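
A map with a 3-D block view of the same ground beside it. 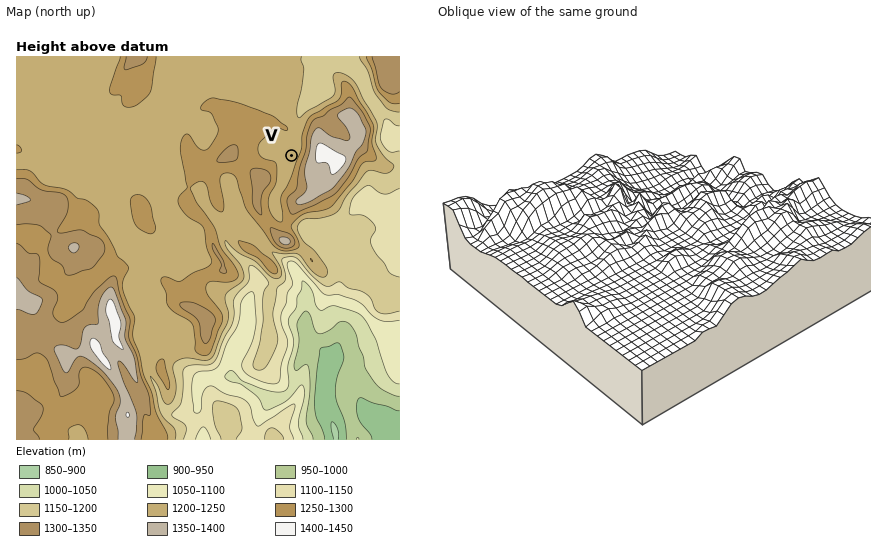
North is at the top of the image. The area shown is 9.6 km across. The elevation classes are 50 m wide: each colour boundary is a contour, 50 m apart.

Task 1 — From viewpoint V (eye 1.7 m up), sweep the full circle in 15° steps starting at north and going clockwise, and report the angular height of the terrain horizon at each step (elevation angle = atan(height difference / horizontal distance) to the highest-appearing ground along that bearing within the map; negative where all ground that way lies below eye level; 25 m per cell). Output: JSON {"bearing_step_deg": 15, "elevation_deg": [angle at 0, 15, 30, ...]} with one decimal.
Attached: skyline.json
{"bearing_step_deg": 15, "elevation_deg": [0.9, -0.2, 3.6, 9.1, 12.7, 14.9, 16.0, 16.5, 15.9, 13.9, 10.6, 6.7, 5.0, 2.1, 2.6, 6.1, 5.9, 3.3, 3.0, 2.6, 2.0, 2.0, 1.6, 1.5]}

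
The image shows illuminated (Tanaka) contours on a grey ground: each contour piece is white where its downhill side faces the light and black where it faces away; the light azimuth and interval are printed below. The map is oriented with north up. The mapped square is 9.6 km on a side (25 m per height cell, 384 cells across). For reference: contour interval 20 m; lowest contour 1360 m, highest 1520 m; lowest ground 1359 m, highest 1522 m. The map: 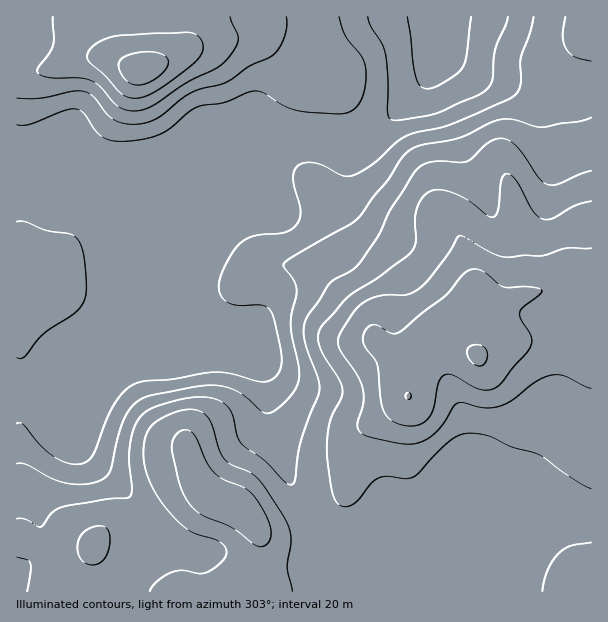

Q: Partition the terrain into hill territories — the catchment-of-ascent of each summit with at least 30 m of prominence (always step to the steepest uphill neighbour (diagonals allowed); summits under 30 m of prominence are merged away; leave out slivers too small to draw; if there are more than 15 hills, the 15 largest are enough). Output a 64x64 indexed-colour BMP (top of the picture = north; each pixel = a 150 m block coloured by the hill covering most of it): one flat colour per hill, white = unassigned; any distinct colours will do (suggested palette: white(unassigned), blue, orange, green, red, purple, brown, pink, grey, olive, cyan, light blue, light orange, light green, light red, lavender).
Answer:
<image width="64" height="64" href="data:image/bmp;base64,Qk12CAAAAAAAAHYAAAAoAAAAQAAAAEAAAAABAAQAAAAAAAAIAAATCwAAEwsAABAAAAAAAAAA////ALR3HwAOf/8ALKAsACgn1gC9Z5QAS1aMAMJ34wB/f38AIr28AM++FwDox64AeLv/AIrfmACWmP8A1bDFACIiIiIiIiIiIiIiIiIiIiIhERERERERERERERERERERIiIiIiIiIiIiIiIiIiIiIiEREREREREREREREREREREiIiIiIiIiIiIiIiIiIiIiIRERERERERERERERERERERIiIiIiIiIiIiIiIiIiIiIhERERERERERERERERERERESIiIiIiIiIiIiIiIiIiIiEREREREREREREREREREREREiIiIiIiIiIiIiIiIiIiIRERERERERERERERERERERESIiIiIiIiIiIiIiIiIiIhERERERERERERERERERERERIiIiIiIiIiIiIiIiIiIiEREREREREREREREREREREREiIiIiIiIiIiIiIiIiIiEREREREREREREREREREREREiIiIiIiIiIiIiIiIiIiIRERERERERERERERERERERESIiIiIiIiIiIiIiIiIiIRERERERERERERERERERERERIiIiIiIiIiIiIiIiIiIhERERERERERERERERERERERESIiIiIiIiIiIiIiIiIhERERERERERERERERERERERERIiIiIiIiIiIiIiIiIiERERERERERERERERERERERERESIiIiIiIiIiIiIiIiIREREREREREREREREREREREREREiIiIiIiIiIiIiIiIRERERERERERERERERERERERERESIiIiIiIiIiIiIiIhEREREREREREREREREREREREREREiIiIiIiIiIiIiIhERERERERERERERERERERERERERESIiIiIiIiIiIiIiERERERERERERERERERERERERERERIiIiIiIiIiIiIiIRERERERERERERERERERERERERERESIiIiIiIiIiIiIhERERERERERERERERERERERERERERIiIiIiIiIiIiIiERERERERERERERERERERERERERERESIiIiIiIiIiIiIRERERERERERERERERERERERERERERIiIiIiIiIiIiIhERERERERERERERERERERERERERERESIiIiIiIiIiIhERERERERERERERERERERERERERERERIiIiIiIiIiIiERERERERERERERERERERERERERERERESIiIiIiIiIiIREREREREREREREREREREREREREREREREiIiIiIiIiIRERERERERERERERERERERERERERERERERIiIiIiIiIRERERERERERERERERERERERERERERERERESIiIiIiIREREREREREREREREREREREREREREREREREREiIiIiERERERERERERERERERERERERERERERERERERERIiIiERERERERERERERERERERERERERERERERERERERESIiIREREREREREREREREREREREREREREREREREREREREiIREREREREREREREREREREREREREREREREREREREREREhERERERERERERERERERERERERERERERERERERERERERERERERERERERERERERERERERERERERERERERERERERERERERERERERERERERERERERERERERERERERERERERERERERERERERERERERERERERERERERERERERERERERERERERERERERERERERERERERERERERERERERERERERERERERERERERERERERERERERERERERERERERERERERERERERERERERERERERERERERERERERERERERERERERERERERERERERERERERERERERERERERERERERERERERERERERERERERERERERERERERERERERERERERERERERERERERERERERERERERERERERERERERERERERERERERERERERERERERERERERERERERERERERERERERERERERERERERERERERERERERERERERERERERERERERERERERERERERERERERERERERERERERERERERERERERExERERETMRERERERERERERERERERERERERERERERERETMREREzMzMxERERERERERERERERERERERERERERERERMzMREzMzMzMxEREREREREREREREREREREREREREREREzMzMzMzMzMzMzERERERERETMzMRERERERERERERERETMzMzMzMzMzMzMzMzMzMzMzMzMzERERERERERERERERMzMzMzMzMzMzMzMzMzMzMzMzMzMxEREREREREREREREzMzMzMzMzMzMzMzMzMzMzMzMzMzMRERERERERERERETMzMzMzMzMzMzMzMzMzMzMzMzMzMzERERERERERERERMzMzMzMzMzMzMzMzMzMzMzMzMzMzMxEREREREREREREzMzMzMzMzMzMzMzMzMzMzMzMzMzMzMRERERERERERETMzMzMzMzMzMzMzMzMzMzMzMzMzMzMxERERERERERERMzMzMzMzMzMzMzMzMzMzMzMzMzMzMzEREREREREREREzMzMzMzMzMzMzMzMzMzMzMzMzMzMzMRERERERERERETMzMzMzMzMzMzMzMzMzMzMzMzMzMzMxERERERERERERMzMzMzMzMzMzMzMzMzMzMzMzMzMzMzEREREREREREREzMzMzMzMzMzMzMzMzMzMzMzMzMzMzMRERERERERERETMzMzMzMzMzMzMzMzMzMzMzMzMzMzMxERERERERERER"/>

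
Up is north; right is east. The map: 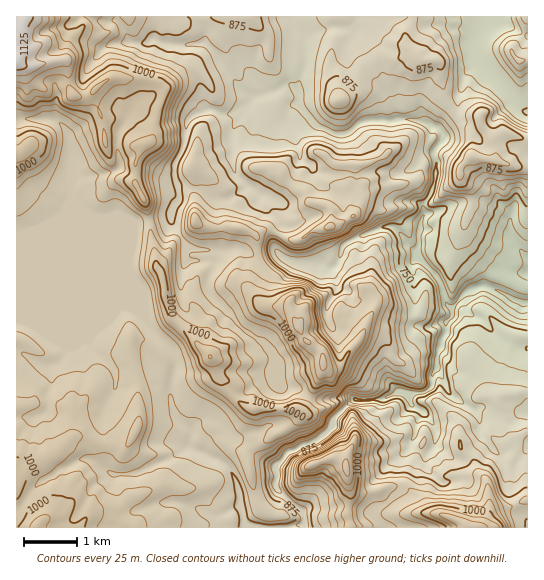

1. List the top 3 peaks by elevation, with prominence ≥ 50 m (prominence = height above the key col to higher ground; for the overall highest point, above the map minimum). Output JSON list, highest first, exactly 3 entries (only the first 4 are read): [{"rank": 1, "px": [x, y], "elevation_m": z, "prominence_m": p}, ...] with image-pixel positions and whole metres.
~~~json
[{"rank": 1, "px": [346, 469], "elevation_m": 1082, "prominence_m": 244}, {"rank": 2, "px": [323, 362], "elevation_m": 1081, "prominence_m": 140}, {"rank": 3, "px": [210, 357], "elevation_m": 1051, "prominence_m": 85}]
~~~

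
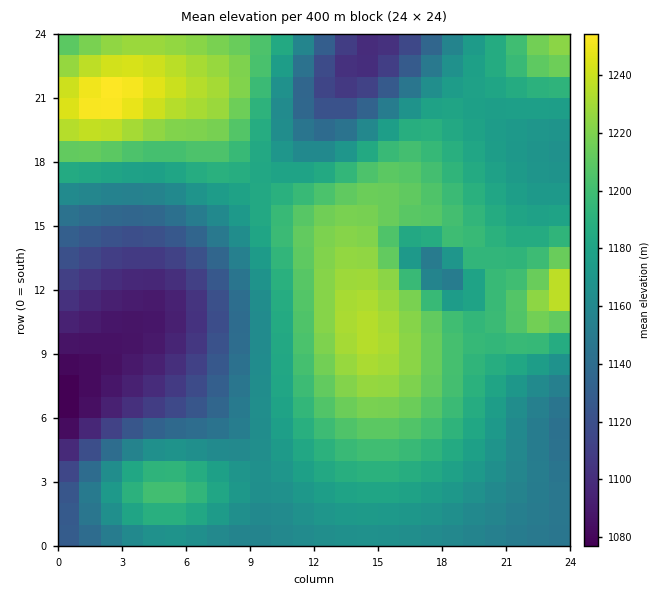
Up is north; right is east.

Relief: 1075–1255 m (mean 1175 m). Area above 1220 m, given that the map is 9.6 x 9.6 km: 11.5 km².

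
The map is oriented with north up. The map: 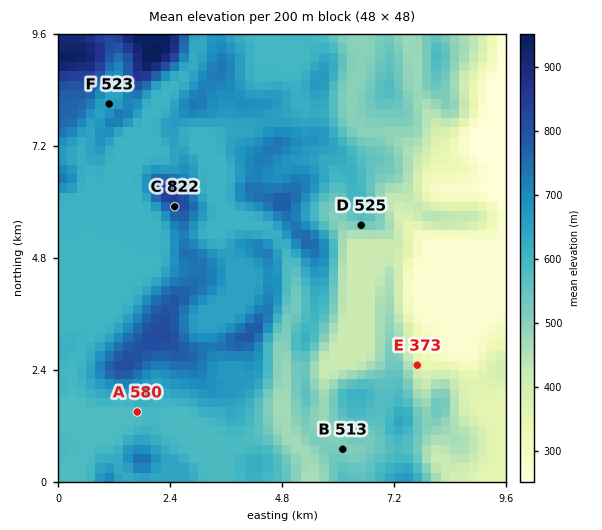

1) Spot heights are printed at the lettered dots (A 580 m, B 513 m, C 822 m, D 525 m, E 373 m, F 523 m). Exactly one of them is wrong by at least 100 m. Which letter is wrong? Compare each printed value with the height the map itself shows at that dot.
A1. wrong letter F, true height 648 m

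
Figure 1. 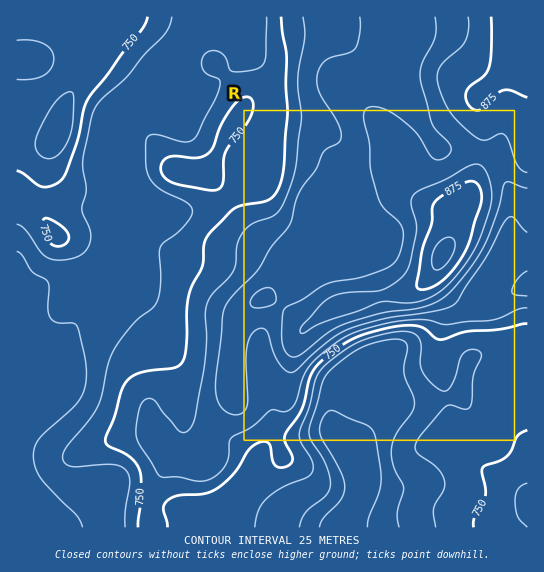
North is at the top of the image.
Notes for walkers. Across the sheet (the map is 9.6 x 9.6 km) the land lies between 650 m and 910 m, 760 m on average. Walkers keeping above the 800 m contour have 24.2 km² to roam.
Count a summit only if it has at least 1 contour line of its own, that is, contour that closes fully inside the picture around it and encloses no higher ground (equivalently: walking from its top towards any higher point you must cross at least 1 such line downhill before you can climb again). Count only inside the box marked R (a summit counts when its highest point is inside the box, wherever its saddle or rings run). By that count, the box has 1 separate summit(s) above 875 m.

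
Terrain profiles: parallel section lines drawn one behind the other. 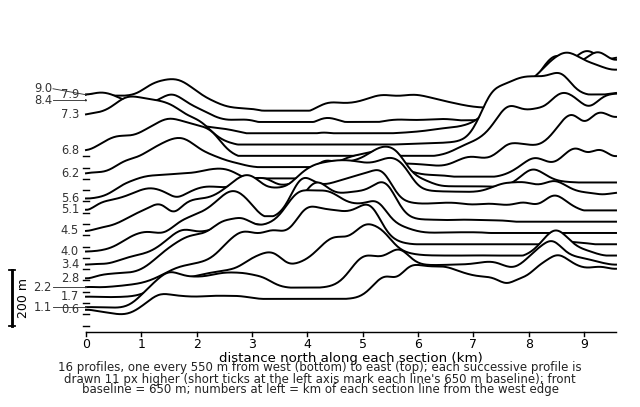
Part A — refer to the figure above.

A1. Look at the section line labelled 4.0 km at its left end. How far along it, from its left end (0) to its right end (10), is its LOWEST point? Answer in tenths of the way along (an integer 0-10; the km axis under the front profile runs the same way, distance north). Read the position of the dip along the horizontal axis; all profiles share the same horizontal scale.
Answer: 0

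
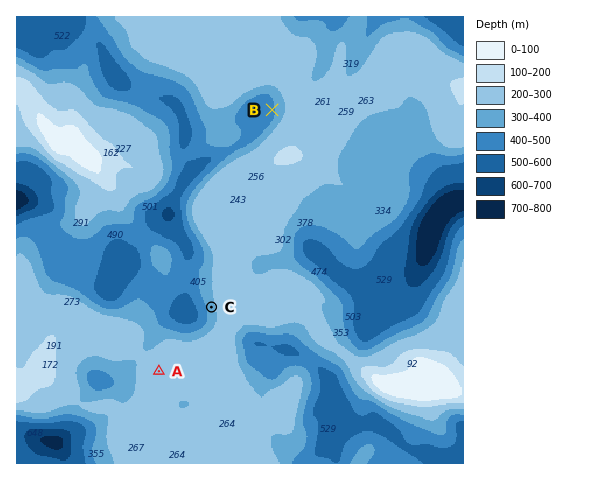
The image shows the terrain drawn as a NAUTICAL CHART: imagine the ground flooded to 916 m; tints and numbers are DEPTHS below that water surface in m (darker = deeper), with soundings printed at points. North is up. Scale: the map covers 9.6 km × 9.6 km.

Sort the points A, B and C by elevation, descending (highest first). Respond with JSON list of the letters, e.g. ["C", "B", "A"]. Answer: ["A", "C", "B"]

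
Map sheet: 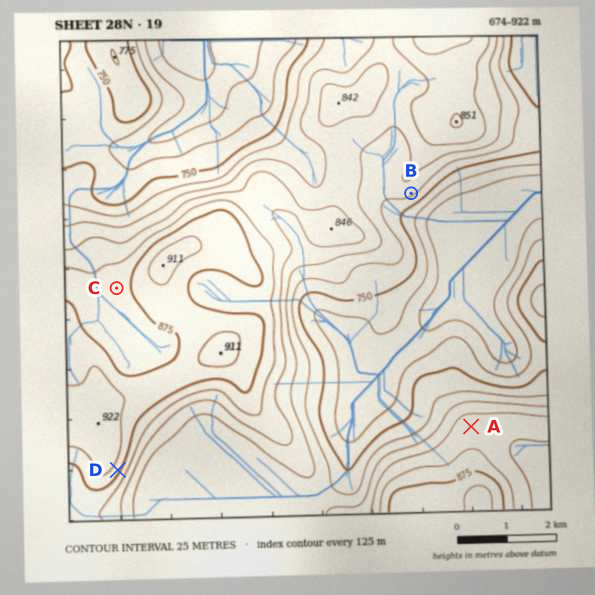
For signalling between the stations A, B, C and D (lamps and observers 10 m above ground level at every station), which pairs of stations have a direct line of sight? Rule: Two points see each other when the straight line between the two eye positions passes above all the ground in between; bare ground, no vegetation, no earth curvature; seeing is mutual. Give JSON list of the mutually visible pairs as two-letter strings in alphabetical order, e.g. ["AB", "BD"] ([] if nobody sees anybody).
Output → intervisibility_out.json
["AB", "AD"]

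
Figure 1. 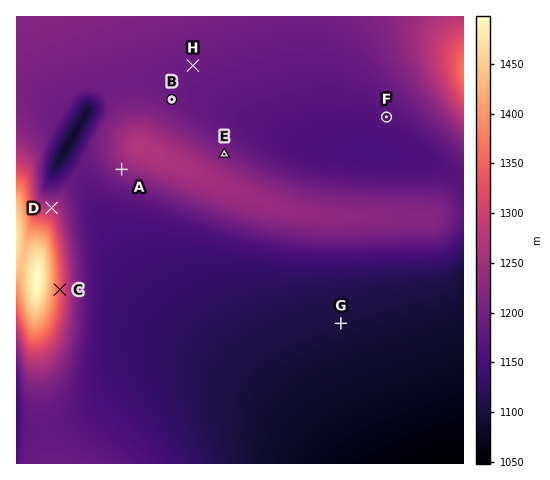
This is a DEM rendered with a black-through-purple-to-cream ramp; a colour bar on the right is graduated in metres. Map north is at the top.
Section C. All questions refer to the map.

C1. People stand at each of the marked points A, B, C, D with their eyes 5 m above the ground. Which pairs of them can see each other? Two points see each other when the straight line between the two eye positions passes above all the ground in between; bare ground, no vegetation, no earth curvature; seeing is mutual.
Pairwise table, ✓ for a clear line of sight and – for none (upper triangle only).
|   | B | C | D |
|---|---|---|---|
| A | – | ✓ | ✓ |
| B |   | – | – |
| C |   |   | – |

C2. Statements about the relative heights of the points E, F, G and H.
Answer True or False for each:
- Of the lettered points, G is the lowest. True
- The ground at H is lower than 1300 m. True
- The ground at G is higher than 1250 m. False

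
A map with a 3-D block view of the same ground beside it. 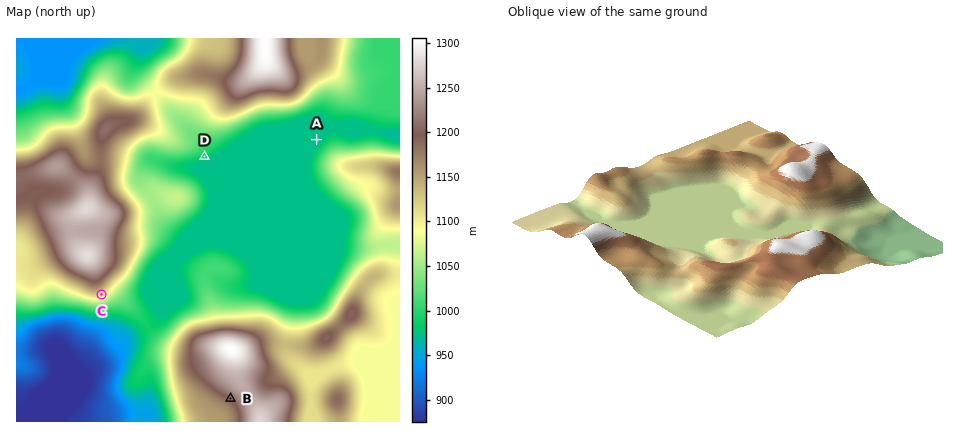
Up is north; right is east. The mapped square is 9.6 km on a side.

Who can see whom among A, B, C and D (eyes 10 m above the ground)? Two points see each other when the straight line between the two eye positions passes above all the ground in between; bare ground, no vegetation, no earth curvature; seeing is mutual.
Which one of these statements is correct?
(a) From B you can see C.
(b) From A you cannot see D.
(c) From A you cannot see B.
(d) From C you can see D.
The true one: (c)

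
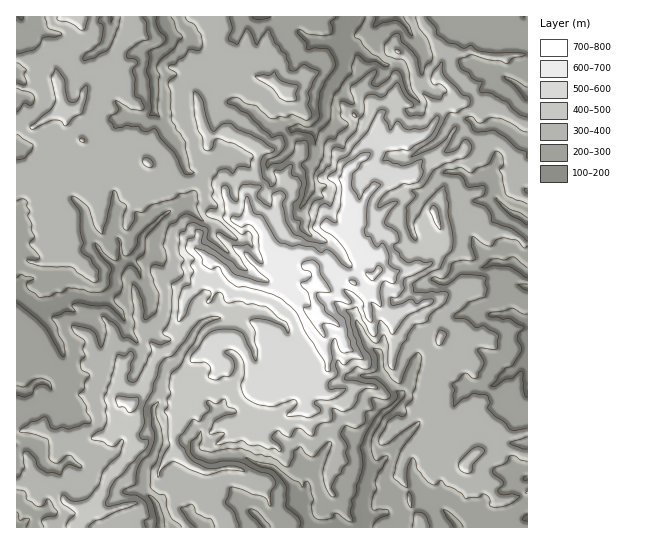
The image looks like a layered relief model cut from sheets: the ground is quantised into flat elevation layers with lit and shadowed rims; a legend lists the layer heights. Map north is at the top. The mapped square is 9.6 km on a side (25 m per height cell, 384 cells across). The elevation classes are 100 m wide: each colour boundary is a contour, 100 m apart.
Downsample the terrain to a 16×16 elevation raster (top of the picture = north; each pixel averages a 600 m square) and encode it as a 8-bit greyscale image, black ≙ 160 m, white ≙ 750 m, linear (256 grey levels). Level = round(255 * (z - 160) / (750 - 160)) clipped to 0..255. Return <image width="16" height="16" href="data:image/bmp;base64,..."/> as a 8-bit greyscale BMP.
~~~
<image width="16" height="16" href="data:image/bmp;base64,Qk02BQAAAAAAADYEAAAoAAAAEAAAABAAAAABAAgAAAAAAAABAAATCwAAEwsAAAABAAAAAAAAAAAAAAEBAQACAgIAAwMDAAQEBAAFBQUABgYGAAcHBwAICAgACQkJAAoKCgALCwsADAwMAA0NDQAODg4ADw8PABAQEAAREREAEhISABMTEwAUFBQAFRUVABYWFgAXFxcAGBgYABkZGQAaGhoAGxsbABwcHAAdHR0AHh4eAB8fHwAgICAAISEhACIiIgAjIyMAJCQkACUlJQAmJiYAJycnACgoKAApKSkAKioqACsrKwAsLCwALS0tAC4uLgAvLy8AMDAwADExMQAyMjIAMzMzADQ0NAA1NTUANjY2ADc3NwA4ODgAOTk5ADo6OgA7OzsAPDw8AD09PQA+Pj4APz8/AEBAQABBQUEAQkJCAENDQwBEREQARUVFAEZGRgBHR0cASEhIAElJSQBKSkoAS0tLAExMTABNTU0ATk5OAE9PTwBQUFAAUVFRAFJSUgBTU1MAVFRUAFVVVQBWVlYAV1dXAFhYWABZWVkAWlpaAFtbWwBcXFwAXV1dAF5eXgBfX18AYGBgAGFhYQBiYmIAY2NjAGRkZABlZWUAZmZmAGdnZwBoaGgAaWlpAGpqagBra2sAbGxsAG1tbQBubm4Ab29vAHBwcABxcXEAcnJyAHNzcwB0dHQAdXV1AHZ2dgB3d3cAeHh4AHl5eQB6enoAe3t7AHx8fAB9fX0Afn5+AH9/fwCAgIAAgYGBAIKCggCDg4MAhISEAIWFhQCGhoYAh4eHAIiIiACJiYkAioqKAIuLiwCMjIwAjY2NAI6OjgCPj48AkJCQAJGRkQCSkpIAk5OTAJSUlACVlZUAlpaWAJeXlwCYmJgAmZmZAJqamgCbm5sAnJycAJ2dnQCenp4An5+fAKCgoAChoaEAoqKiAKOjowCkpKQApaWlAKampgCnp6cAqKioAKmpqQCqqqoAq6urAKysrACtra0Arq6uAK+vrwCwsLAAsbGxALKysgCzs7MAtLS0ALW1tQC2trYAt7e3ALi4uAC5ubkAurq6ALu7uwC8vLwAvb29AL6+vgC/v78AwMDAAMHBwQDCwsIAw8PDAMTExADFxcUAxsbGAMfHxwDIyMgAycnJAMrKygDLy8sAzMzMAM3NzQDOzs4Az8/PANDQ0ADR0dEA0tLSANPT0wDU1NQA1dXVANbW1gDX19cA2NjYANnZ2QDa2toA29vbANzc3ADd3d0A3t7eAN/f3wDg4OAA4eHhAOLi4gDj4+MA5OTkAOXl5QDm5uYA5+fnAOjo6ADp6ekA6urqAOvr6wDs7OwA7e3tAO7u7gDv7+8A8PDwAPHx8QDy8vIA8/PzAPT09AD19fUA9vb2APf39wD4+PgA+fn5APr6+gD7+/sA/Pz8AP39/QD+/v4A////ACpbcVgqPkMjHBYPGDYiMClJT2JLSVxWRxsuISE5SE4tL0teb1RSSlJPRismRl1cQTIwUoVYb2mDiH1TKEZRTDIZKU94ZYWJoaipcD8+TC8aKiNFWml+mqCuvptfTl5DHBobLTFVgIKRquWipXxWMRkSGRwjRZKmtdHm08B6VUEjOEcsFDeUmLjSzMzBi2MtIDpUNS4nXn28jpnOnXZzSCxMT05GSECBk3tnv6VyXTQ3RltZWFdFXWZQR6mjiWFGQ1JjUzsuWWdNLSBgmY9kRDlCaFZBJV9SVGMfQGxZbUopSl5QQRpOW1xFJhEvP1E2MSlXR0sZMkU0JhQLJi40LiM="/>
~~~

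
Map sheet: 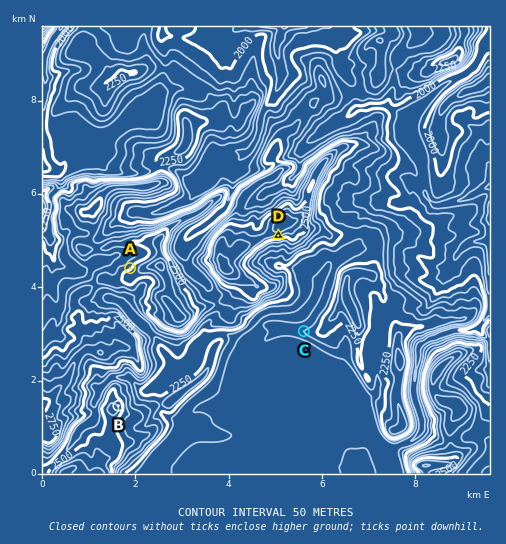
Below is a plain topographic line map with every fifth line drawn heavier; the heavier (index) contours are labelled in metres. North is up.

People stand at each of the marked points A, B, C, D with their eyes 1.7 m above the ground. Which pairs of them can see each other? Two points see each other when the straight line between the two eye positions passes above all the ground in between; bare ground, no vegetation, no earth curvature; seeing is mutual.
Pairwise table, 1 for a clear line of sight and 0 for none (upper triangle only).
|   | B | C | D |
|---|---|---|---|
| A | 0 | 0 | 0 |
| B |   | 1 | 0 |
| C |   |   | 1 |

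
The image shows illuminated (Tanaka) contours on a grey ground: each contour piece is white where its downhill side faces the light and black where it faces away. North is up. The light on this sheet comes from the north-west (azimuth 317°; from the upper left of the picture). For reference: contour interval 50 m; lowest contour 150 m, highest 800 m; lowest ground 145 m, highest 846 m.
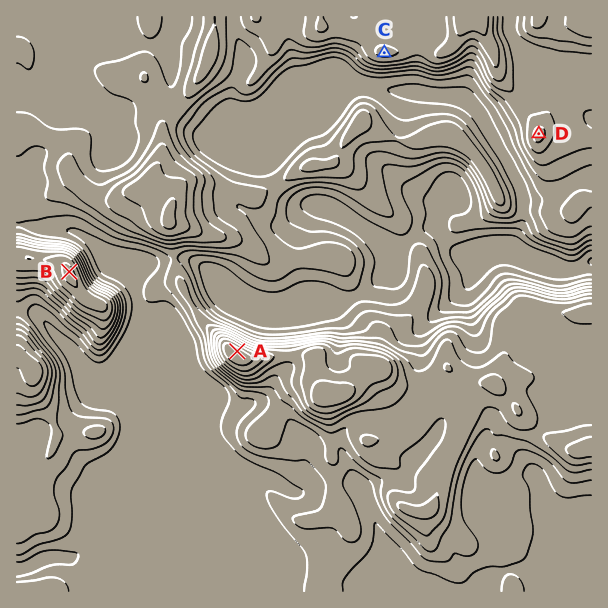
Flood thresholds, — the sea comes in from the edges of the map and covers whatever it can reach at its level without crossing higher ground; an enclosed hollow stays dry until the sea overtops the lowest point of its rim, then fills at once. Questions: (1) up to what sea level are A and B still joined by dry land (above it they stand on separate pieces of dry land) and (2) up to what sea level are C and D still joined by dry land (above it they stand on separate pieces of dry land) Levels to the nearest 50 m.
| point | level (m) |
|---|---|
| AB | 450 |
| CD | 550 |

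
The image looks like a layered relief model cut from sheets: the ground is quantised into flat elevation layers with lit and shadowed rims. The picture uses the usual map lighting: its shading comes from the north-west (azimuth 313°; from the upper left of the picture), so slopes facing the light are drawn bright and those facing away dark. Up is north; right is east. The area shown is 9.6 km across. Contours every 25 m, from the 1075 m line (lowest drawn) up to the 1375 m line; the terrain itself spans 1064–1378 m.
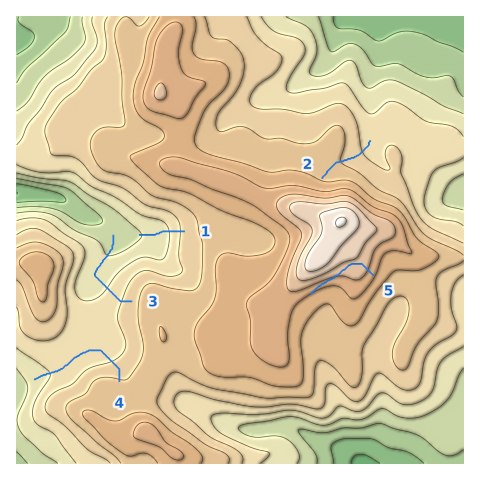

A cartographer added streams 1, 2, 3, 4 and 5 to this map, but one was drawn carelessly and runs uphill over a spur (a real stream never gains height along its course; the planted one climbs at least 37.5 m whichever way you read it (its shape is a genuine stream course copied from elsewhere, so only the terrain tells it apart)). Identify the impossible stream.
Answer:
5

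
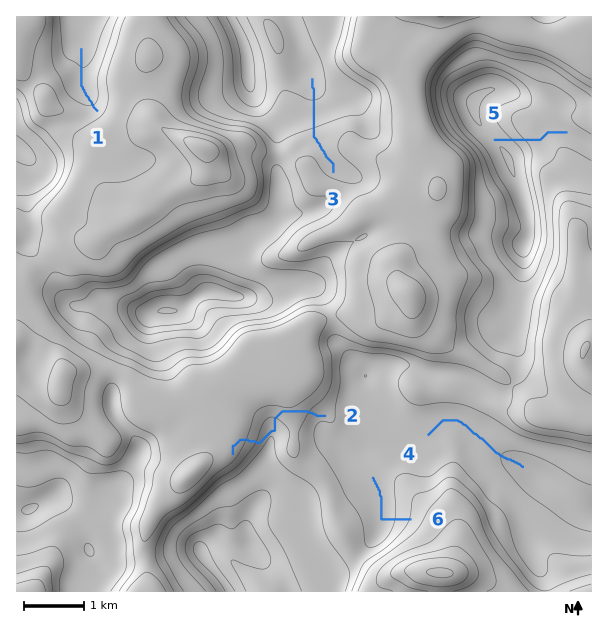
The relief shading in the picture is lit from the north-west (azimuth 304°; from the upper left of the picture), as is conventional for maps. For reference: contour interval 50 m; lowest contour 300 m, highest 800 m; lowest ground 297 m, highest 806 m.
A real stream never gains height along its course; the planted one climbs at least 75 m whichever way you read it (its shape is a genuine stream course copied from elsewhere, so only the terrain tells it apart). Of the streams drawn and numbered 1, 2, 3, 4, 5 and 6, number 2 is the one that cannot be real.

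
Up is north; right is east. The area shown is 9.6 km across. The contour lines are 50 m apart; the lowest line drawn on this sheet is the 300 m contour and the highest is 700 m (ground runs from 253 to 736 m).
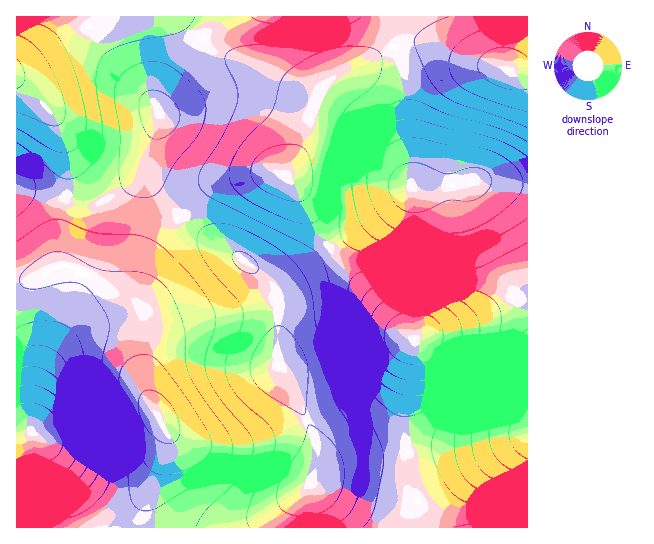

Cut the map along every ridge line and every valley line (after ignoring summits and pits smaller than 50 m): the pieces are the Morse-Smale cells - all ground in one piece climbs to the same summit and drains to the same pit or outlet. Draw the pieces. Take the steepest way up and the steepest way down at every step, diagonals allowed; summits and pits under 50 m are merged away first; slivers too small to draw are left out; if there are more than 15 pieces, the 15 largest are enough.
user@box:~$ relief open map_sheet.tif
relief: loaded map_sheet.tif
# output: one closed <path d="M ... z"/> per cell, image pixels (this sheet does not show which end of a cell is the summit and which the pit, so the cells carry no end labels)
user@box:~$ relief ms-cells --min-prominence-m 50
<path d="M178 216l-23 29-10 18-4 15 0 17 6 15 4 23-7 46 7 24 13 23 3 8 0 11-26 65-1 17 154 1 2-18 4-11 12-14 4-10 1-26-5-19-33-64 0-60-3-9-7-12-12-14-35-26-33-20z"/><path d="M66 267l-12 0-23 12-15 3 0 245 123 1 2-18 26-65 0-11-3-8-13-23-7-24 7-41-3-23-3-6-7-8-32-14-24-15z"/><path d="M331 248l-48 33-12 2-6-4 10 15 4 12 0 60 33 64 5 19-1 26-4 10-12 14-5 18 0 10 130 1-14-41-7-48 0-30 11-71-9-5-13-12-54-62z"/><path d="M527 285l-53 34-61 20-1 24-8 46 0 30 7 48 15 41 102-1z"/><path d="M499 181l-21 0-21 6-46 2-22 20-54 36-3 5 61 71 17 15 8 1 47-14 21-11 42-27 0-100z"/><path d="M177 16l-72 0-44 23-45 31 0 9 18 13 11 11 16 27 6 21-2 49 24 4 13-1 17-10 20-18 21-56 0-18 9-18 35-41-17-18z"/><path d="M205 41l-28 32-17 28 0 18-13 40 0 15 4 12 9 13 15 16 3 0 21-23 19-11 45-9 22 0 6-7 10-22 12-41 6-11-1-2-9 2-14-4-38-20-40-16z"/><path d="M395 45l-12 6-21 14-32 14-7 6-10 17-5 23-11 28-9 16-5 4 14 14 23 44 11 17 42-27 39-32-5-106-4-20z"/><path d="M419 41l-14 0-10 4 8 18 4 20 5 106 45-2 21-6 49 3 1-110-26-7-27-4z"/><path d="M282 172l-19 0-45 9-19 11-22 23 12 10 41 26 39 30 14 0 40-26 8-8-18-28-16-32z"/><path d="M375 16l-136 0-20 11-15 14 10 8 43 18 38 20 22 4 13-12 32-14 33-20-10-19z"/><path d="M146 159l-7 16-14 14-14 10-16 5-32-3-4 22-2 39-2 4 11 1 16 5 24 15 32 14 7 7-4-13 0-17 4-15 15-26 17-22-17-16-9-13-4-12z"/><path d="M18 80l-2 1 0 108 47 11 4-17 0-32-6-21-16-27z"/><path d="M494 16l-118 1 9 9 10 18 10-3 14 0 56 22 30 5-8-18z"/><path d="M19 189l-3 1 1 91 14-2 25-14 3-42 4-17-1-7z"/>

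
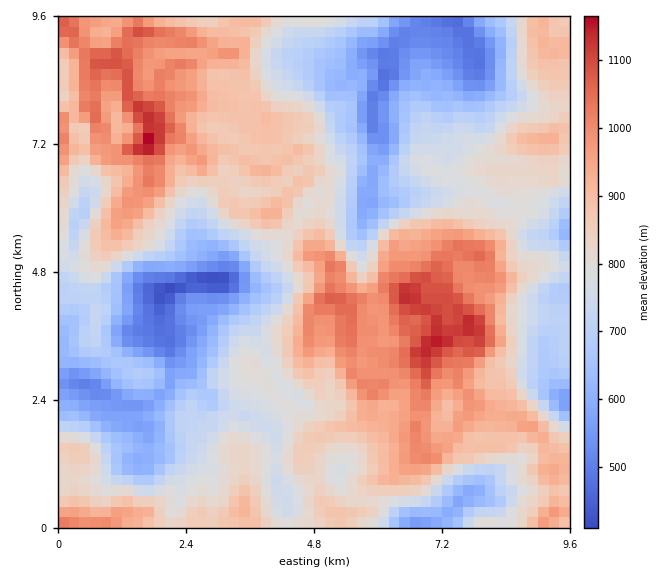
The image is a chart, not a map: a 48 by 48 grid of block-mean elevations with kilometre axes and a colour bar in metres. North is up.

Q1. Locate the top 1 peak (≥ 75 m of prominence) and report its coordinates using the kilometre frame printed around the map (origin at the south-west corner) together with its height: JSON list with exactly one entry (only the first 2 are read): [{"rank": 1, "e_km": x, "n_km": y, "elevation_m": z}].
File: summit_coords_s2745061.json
[{"rank": 1, "e_km": 1.71, "n_km": 7.21, "elevation_m": 1199}]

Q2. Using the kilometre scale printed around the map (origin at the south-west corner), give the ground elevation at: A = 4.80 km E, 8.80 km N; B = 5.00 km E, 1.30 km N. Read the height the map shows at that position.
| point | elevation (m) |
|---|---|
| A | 665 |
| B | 810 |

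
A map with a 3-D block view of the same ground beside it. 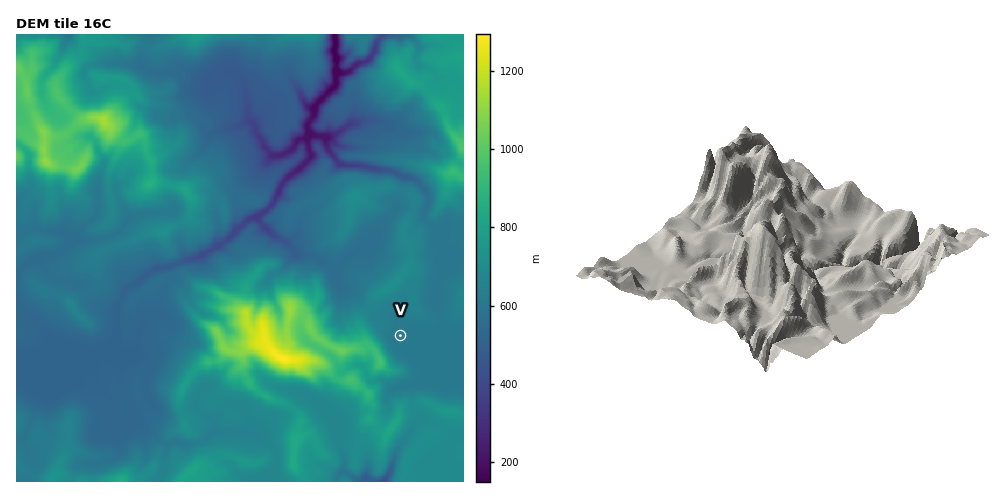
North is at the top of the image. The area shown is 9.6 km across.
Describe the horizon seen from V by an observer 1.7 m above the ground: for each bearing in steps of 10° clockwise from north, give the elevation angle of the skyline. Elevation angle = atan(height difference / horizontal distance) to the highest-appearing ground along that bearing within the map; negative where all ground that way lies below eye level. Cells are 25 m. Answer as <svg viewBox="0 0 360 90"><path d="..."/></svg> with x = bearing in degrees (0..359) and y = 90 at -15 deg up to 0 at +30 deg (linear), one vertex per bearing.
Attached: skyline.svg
<svg viewBox="0 0 360 90"><path d="M0 51l10 3 10-3 10 0 10 1 10 2 10 2 10 1 10 3 10 0 10 0 10 0 10 0 10 0 10-7 10-2 10 0 10-1 10-9 10-7 10-7 10-14 10-8 10 0 10 1 10 3 10 5 10 9 10 10 10 9 10 7 10 1 10 2 10-3 10-1 10 0"/></svg>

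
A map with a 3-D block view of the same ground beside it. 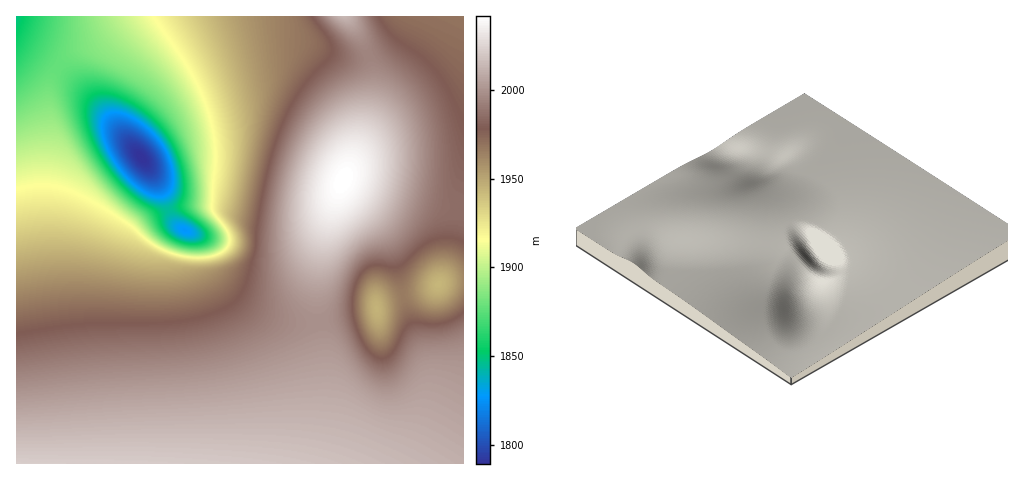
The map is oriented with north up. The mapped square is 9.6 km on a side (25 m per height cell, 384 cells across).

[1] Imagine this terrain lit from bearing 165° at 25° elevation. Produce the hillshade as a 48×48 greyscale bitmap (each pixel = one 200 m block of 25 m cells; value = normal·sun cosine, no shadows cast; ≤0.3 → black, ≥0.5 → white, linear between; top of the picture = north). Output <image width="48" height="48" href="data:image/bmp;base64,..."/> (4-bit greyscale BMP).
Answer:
<image width="48" height="48" href="data:image/bmp;base64,Qk32BAAAAAAAAHYAAAAoAAAAMAAAADAAAAABAAQAAAAAAIAEAAATCwAAEwsAABAAAAAAAAAAAAAAABEREQAiIiIAMzMzAERERABVVVUAZmZmAHd3dwCIiIgAmZmZAKqqqgC7u7sAzMzMAN3d3QDu7u4A////AIiIiIiJmZmZmZmZmZmZmZmZmZmZmZmZmYiIiIiIiZmZmZmZmZmZmZmZmZmZmZmZmYiIiIiIiImZmZmZmZmZmZmZmZmZmZmZmYiIiIiIiIiImZmZmZmZmZmZmZmZmZmZmYiIiIiIiIiIiImZmZmZmZmZmZmZmZmZmYiIiIiIiIiIiIiImZmZmZmZmZmZmZmZmYiIiIiIiIiIiIiIiZmZmZmZmZmIiJmZmYiIiIiIiIiIiIiIiImZmZmZmZiIiJmZmYiIiIiIiIiIiIiIiIiZmZmZmZiIiImZmYiIiIiIiIiIiIiIiIiJmZmZmYh3eImZmYiIiIiIiIiIiIiIiIiImZmZmYh3d4iZmYiIiIiIiIiIiIiIiIiImZmZmYh2d4iIiYiIiIiIiIiIiIiIiIiIiZmZmYd2Z3iIiIiIiIiIiIiIiIiIiIiImZmZmYh2Z3d3eIiIiIiIiIiIiIiIiIiJmZmZmZh3d3dmZ4iIiIiIiIiIiIiIiIiZmZmZmZmId3ZmZoiIiIiIiIiIiIiIiIiZmZqqqqqZiHdlVoiIiIiIiIh3d3eIiIiZmaqqq7uqmYh2ZoiIiIiIiHd3d3d3iIiZmqqqu8y7qqmId4iIiIiIh3d3d3d3iIiZmqqrvM3Lu7upmIiIiIiIh3d3dmVVZ4iZmqqrvN3cu7zLqoiIiIiId3d2QhABNGiJmqq7vN3cy8zMuoiIiIiId3dTAAAAA1eJmaqrvN3cy8zMy4iIiIiHd3ZBAAACNWeJmaqrvMzMu7zMu4iIiIiHd3VDNFZ4iIiImZqrvMzLu7u7uoiIiIiId2Znms3cuoiIiZqqu8zLu7uqqoiIiIiHdlVorN7cqYeIiZmqq7u7u7qqqoiIiIiHZURGiaqph3d4iJmaqru7u6qqmYiIiIiHVENEVneHd3d3iImZqqu7u6qqmYiIiIh2VERFZneId3d3eIiZmqqqqqqqmYiIiIh2VVVmd4iIh3d3d4iJmaqqqqqqmYiIiIdmZmd4iZiIiHd3d3iImZqqqqqqmYiIiId2d4mZmZmIiId3d3eIiZmaqqqqmYiIiId3iaq7upmIiIh3d3d4iImZqqqqmYiIiIiJmrzMupmZmIh3d3d3eIiZmaqpmYiIiIiavM3cupmZmYiHd3d3d4iJmZmZmYiIiJmrzd3cupmZmZiHd3d3d3iImZmZmYiIiZq83e3cqqmZmZmId3d3d3iIiZmZmYiImavN3t3LqqqZmZmIh3d3d3eIiZmZmYiImqvN3dy6qqqZmZmYh3d3d3eIiJmZmYiImrzN3Mu6qqqpmZmZiHd3d3eIiImZmYiImrvMy7qqqqqpmZmZmId3d4iIiImZmYiImru7uqqqqqqpmZmZmIiHiIiIiIiZmYiImaqqqqqqqqqpmZmZmZiIiZmYiIiZmYiImZmqqqqqqqqpmZmZmZmZmqqYiImZmYiImZmaqqqqqqqpmZmZmZmau7qYiImZmYiImZmaqqqqqqqZmZmZmZqry7qYiJmZmYiImZmZqqqqqqqZmZmZmZq8zLmYiZmZmQ=="/>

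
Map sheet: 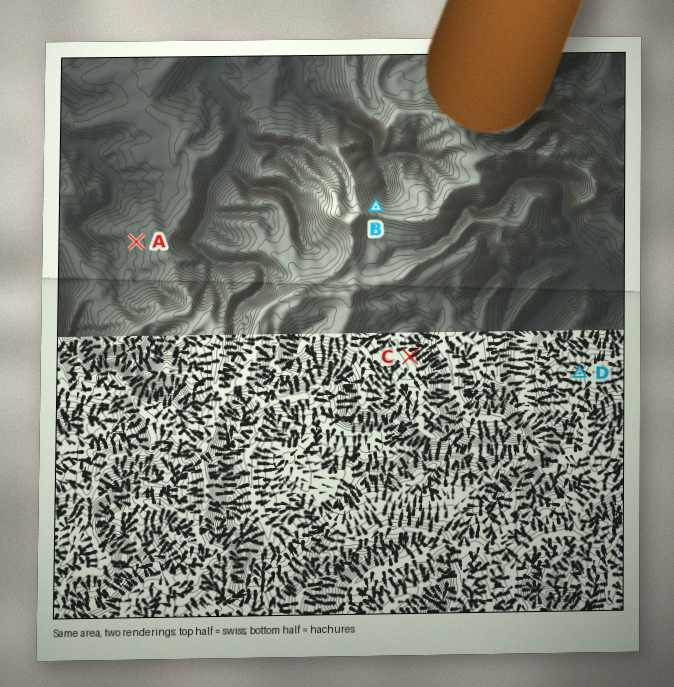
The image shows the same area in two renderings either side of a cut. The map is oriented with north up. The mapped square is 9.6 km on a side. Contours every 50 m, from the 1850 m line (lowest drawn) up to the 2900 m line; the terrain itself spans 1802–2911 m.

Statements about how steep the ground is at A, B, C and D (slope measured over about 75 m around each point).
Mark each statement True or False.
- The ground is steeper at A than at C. False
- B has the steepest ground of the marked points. True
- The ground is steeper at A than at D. False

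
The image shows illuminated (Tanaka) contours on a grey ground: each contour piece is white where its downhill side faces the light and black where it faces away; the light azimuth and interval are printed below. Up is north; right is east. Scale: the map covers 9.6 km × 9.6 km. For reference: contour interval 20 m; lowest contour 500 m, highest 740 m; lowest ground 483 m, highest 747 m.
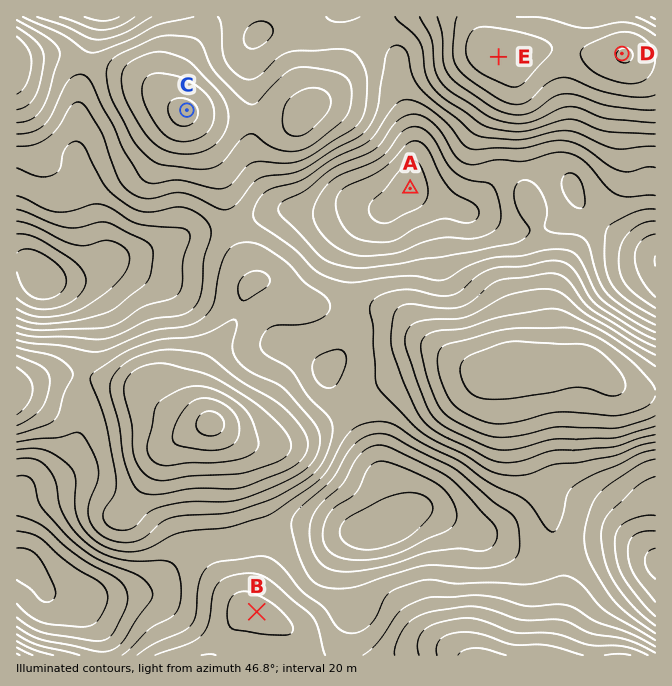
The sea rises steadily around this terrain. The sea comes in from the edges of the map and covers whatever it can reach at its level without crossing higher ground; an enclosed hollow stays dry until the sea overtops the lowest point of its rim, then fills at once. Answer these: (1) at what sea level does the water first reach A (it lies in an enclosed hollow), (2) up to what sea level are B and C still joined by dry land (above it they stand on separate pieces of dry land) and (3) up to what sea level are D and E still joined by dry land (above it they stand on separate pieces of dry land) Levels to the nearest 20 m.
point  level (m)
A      580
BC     600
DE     720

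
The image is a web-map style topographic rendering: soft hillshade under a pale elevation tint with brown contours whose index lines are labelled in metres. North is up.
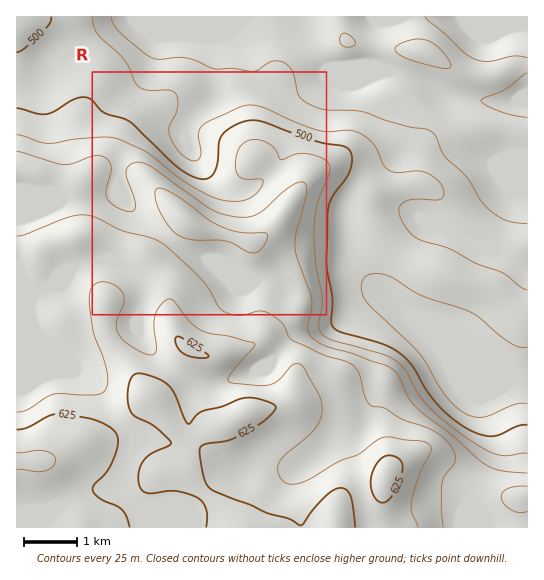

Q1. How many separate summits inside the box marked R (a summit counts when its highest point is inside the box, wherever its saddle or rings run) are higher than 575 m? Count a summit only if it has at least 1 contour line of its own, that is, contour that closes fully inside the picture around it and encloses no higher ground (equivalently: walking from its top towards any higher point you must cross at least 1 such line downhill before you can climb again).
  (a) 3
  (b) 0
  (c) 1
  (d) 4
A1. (c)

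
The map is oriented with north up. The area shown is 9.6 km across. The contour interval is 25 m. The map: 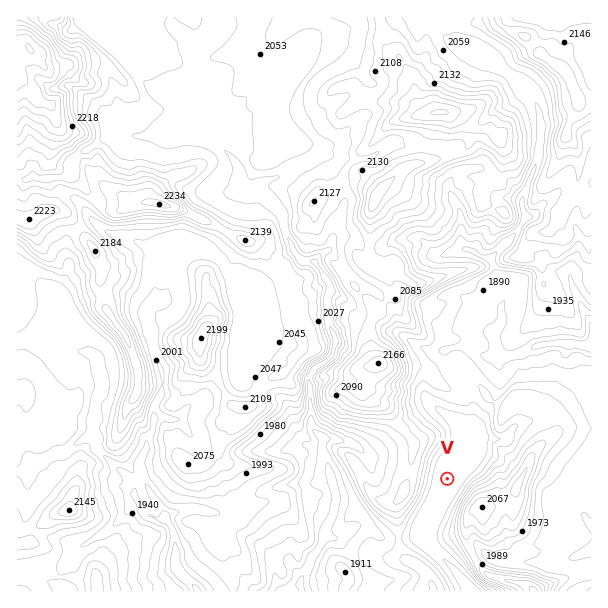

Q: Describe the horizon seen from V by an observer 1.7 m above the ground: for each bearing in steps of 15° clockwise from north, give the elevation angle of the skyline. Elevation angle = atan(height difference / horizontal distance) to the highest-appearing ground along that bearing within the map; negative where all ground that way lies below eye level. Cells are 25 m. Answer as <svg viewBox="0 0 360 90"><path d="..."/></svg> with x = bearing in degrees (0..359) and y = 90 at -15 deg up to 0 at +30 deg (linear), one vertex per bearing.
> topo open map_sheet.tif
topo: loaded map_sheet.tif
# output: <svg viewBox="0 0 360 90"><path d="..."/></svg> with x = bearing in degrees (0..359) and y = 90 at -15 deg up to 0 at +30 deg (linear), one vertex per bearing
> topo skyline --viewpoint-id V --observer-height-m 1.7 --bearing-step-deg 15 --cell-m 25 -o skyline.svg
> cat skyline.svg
<svg viewBox="0 0 360 90"><path d="M0 53l15 2 15 0 15-3 15 0 15-6 15-5 15-7 15-8 15-1 15 4 15 12 15 12 15 1 15 1 15-2 15-11 15-6 15-2 15 0 15 0 15 3 15 3 15 6"/></svg>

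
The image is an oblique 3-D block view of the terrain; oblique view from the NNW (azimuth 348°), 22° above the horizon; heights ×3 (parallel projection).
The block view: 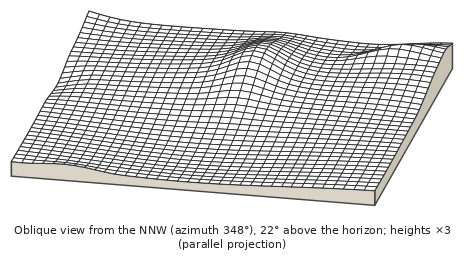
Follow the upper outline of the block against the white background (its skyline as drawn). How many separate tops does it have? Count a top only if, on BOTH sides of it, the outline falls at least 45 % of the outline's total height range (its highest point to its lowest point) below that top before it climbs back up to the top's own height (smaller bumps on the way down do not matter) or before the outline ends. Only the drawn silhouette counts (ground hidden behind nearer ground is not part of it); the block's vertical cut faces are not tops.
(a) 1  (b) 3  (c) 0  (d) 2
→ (c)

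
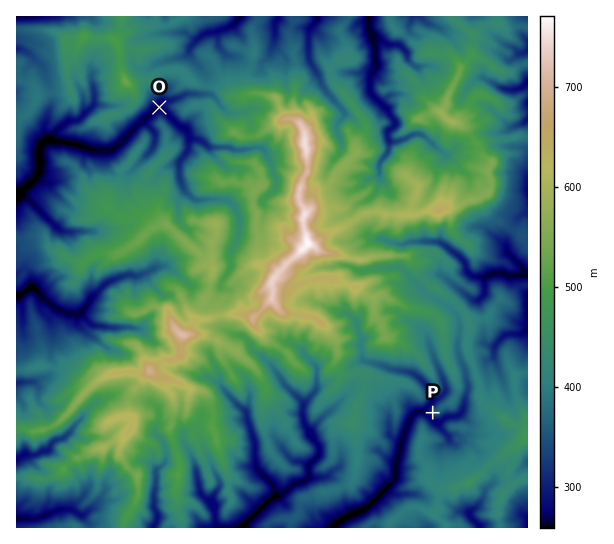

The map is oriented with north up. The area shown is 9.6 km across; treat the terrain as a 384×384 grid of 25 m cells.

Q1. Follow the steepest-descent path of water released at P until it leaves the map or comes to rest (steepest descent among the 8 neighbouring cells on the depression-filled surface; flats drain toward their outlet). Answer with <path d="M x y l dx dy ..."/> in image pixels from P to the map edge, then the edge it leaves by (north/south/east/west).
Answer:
<path d="M433 413l-3 2-3 0-4-4-5 0-7 6-10 26-2 12-4 10 0 13-1 3-28 28-8 4-8 1-4 4-5 1-8 8"/>
exit: south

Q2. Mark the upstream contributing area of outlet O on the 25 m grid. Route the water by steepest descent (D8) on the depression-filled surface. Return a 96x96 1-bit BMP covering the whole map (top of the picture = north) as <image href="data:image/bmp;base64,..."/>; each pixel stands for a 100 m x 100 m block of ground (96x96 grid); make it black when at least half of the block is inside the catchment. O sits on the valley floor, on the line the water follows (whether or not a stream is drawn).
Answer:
<image width="96" height="96" href="data:image/bmp;base64,Qk2+BAAAAAAAAD4AAAAoAAAAYAAAAGAAAAABAAEAAAAAAIAEAAATCwAAEwsAAAIAAAAAAAAA////AAAAAAAAAAAAAAAAAAAAAAAAAAAAAAAAAAAAAAAAAAAAAAAAAAAAAAAAAAAAAAAAAAAAAAAAAAAAAAAAAAAAAAAAAAAAAAAAAAAAAAAAAAAAAAAAAAAAAAAAAAAAAAAAAAAAAAAAAAAAAAAAAAAAAAAAAAAAAAAAAAAAAAAAAAAAAAAAAAAAAAAAAAAAAAAAAAAAAAAAAAAAAAAAAAAAAAAAAAAAAAAAAAAAAAAAAAAAAAAAAAAAAAAAAAAAAAAAAAAAAAAAAAAAAAAAAAAAAAAAAAAAAAAAAAAAAAAAAAAAAAAAAAAAAAAAAAAAAAAAAAAAAAAAAAAAAAAAAAAAAAAAAAAAAAAAAAAAAAAAAAAAAAAAAAAAAAAAAAAAAAAAAAAAAAAAAAAAAAAAAAAAAAAAAAAAAAAAAAAAAAAAAAAAAAAAAAAAAAAAAAAAAAAAAAAAAAAAAAAAAAAAAAAAAAAAAAAAAAAAAAAAAAAAAAAAAAAAAAAAAAAAAAAAAAAAAAAAAAAAAAAAAAAAAAAAAAAAAAAAAAAAAAAAAAAAAAAAAAAAAAAAAAAAAAAAAAAAAAAAAAAAAAAAAAAAAAAAAAAAAAAAAAAAAAAAAAAAAAAAAAAAAAAAAAAAAAAAOAAAAAAAAAAAAAAAP/wAAAAAAAAAAAAAH/4AAAAAAAAAAAAAH/4AAAAAAAAAAAAAD/8AAAAAAAAAAAAAD/8AAAAAAAAAAAAAD/8AAAAAAAAAAAAAD/8AAAAAAAAAAAAAB/+AAAAAAAAAAAAAB//AAAAAAAAAAAAAD//gAAAAAAAAAAAAH//wAAAAAAAAAAAAP//4AAAAAAAAAAAAf//8AAAAAAAAAAAA///+AAAAAAAAAAAB///+AAAAAAAAAAAD///8AAAAAAAAAAAH///8AAAAAAAAAAAf///8AAAAAAAAAAA////8AAAAAAAAAAB////8AAAAAAAAAAD////8AAAAAAAAAAD////4AAAAAAAAAAD////4AAAAAAAAAAD////4AAAAAAAAAAD////8AAAAAAAAAAD////8AAAAAAAAAAB////8AAAAAAAAAAA////+AAAAAAAAAAAf///+AAAAAAAAAAAP///+AAAAAAAAAAAP///+AAAAAAAAAAAP///8AAAAAAAAAAAP///8AAAAAAAAAAAP/8f8AAAAAAAAAAAP/wH8AAAAAAAAAAAf/gD8AAAAAAAAAAAf/AAwAAAAAAAAAAAf/AAAAAAAAAAAAAAf+AAAAAAAAAAAAAAAAAAAAAAAAAAAAAAAAAAAAAAAAAAAAAAAAAAAAAAAAAAAAAAAAAAAAAAAAAAAAAAAAAAAAAAAAAAAAAAAAAAAAAAAAAAAAAAAAAAAAAAAAAAAAAAAAAAAAAAAAAAAAAAAAAAAAAAAAAAAAAAAAAAAAAAAAAAAAAAAAAAAAAAAAAAAAAAAAAAAAAAAAAAAAAAAAAAAAAAAAAAAAAAAAAAAAAAAAAAAAAAAAAAAAAAAAAAAAAAAAAAAAAAAAAAAAAAAAAAAAAAAAAA="/>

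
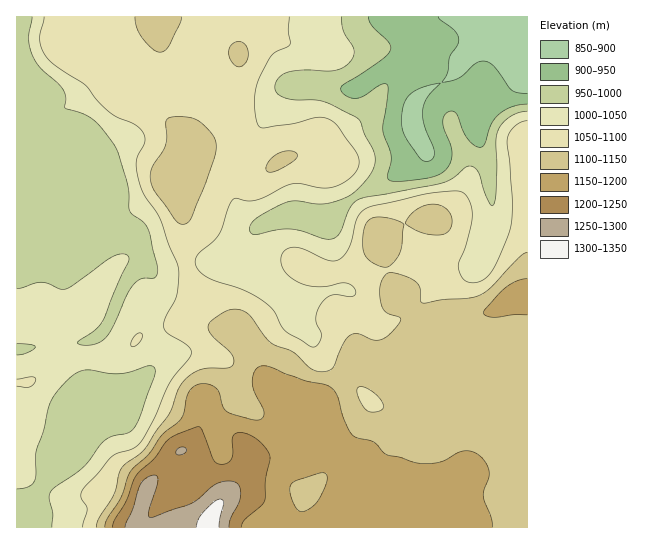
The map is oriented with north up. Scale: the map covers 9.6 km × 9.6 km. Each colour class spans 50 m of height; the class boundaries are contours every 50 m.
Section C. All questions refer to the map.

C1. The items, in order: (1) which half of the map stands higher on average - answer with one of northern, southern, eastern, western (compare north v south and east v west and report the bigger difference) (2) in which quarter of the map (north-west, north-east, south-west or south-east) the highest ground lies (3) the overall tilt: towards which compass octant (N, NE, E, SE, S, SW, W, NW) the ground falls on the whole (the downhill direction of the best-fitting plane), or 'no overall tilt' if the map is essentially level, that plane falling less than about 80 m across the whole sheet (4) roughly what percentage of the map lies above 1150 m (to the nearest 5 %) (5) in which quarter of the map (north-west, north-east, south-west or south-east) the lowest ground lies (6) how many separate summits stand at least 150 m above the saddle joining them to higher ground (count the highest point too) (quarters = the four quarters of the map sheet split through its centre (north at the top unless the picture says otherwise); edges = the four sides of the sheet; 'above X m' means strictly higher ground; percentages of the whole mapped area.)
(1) The southern half stands higher on average than the northern half.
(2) The highest point lies in the south-west quarter of the map.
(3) The general tilt is down to the north (the land rises towards the south).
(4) Roughly 15 % of the ground is higher than 1150 m.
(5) Look to the north-east quarter for the lowest ground.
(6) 1 summit rises at least 150 m above its surroundings.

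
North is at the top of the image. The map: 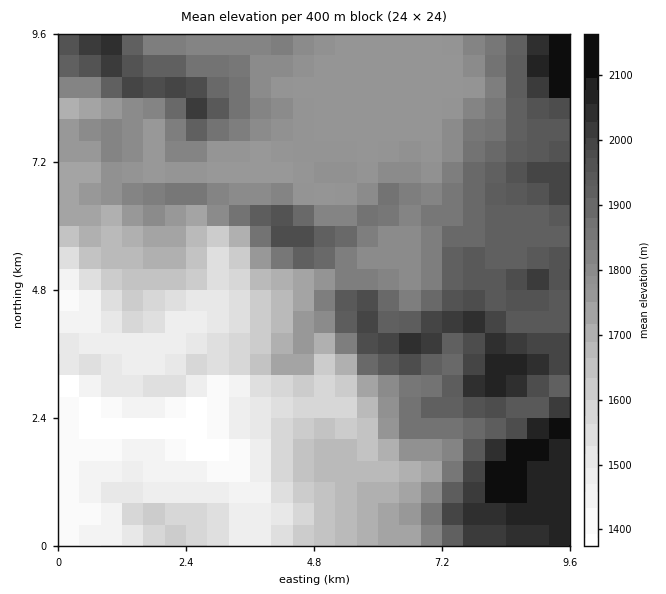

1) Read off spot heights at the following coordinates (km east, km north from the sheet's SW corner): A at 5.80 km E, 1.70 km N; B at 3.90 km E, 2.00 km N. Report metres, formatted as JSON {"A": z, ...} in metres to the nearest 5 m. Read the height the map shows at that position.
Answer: {"A": 1635, "B": 1515}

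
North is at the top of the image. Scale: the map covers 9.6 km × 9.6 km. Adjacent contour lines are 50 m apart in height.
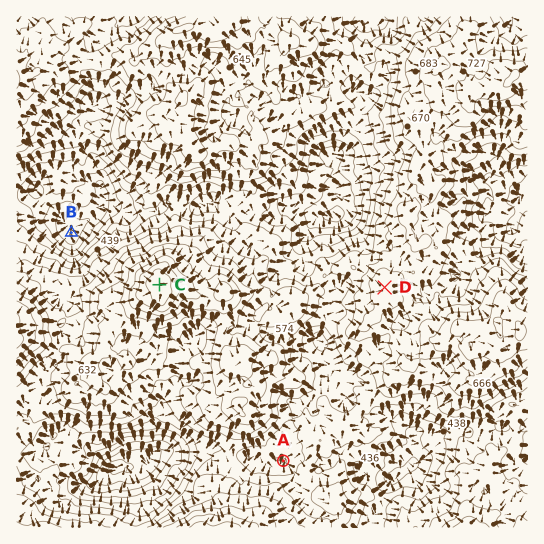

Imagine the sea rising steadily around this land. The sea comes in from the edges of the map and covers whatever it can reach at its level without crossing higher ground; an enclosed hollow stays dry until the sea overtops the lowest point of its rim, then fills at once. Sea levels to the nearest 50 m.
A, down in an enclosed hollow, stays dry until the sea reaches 500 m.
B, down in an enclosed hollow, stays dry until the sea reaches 350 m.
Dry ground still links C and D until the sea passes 550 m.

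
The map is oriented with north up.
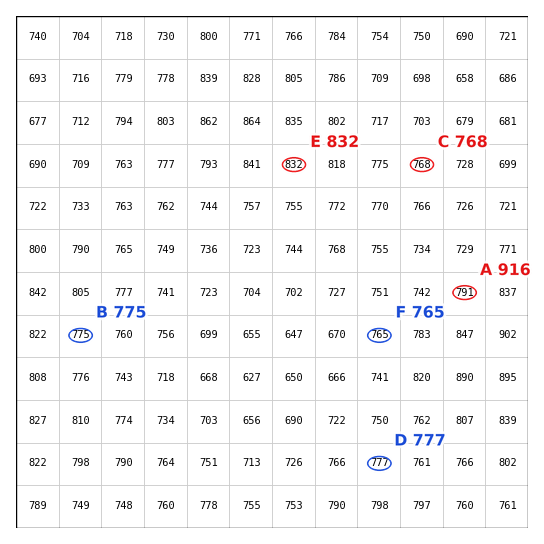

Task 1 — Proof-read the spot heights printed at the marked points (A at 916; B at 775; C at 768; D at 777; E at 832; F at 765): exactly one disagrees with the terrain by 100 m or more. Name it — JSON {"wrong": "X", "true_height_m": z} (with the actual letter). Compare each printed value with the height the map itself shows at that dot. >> {"wrong": "A", "true_height_m": 791}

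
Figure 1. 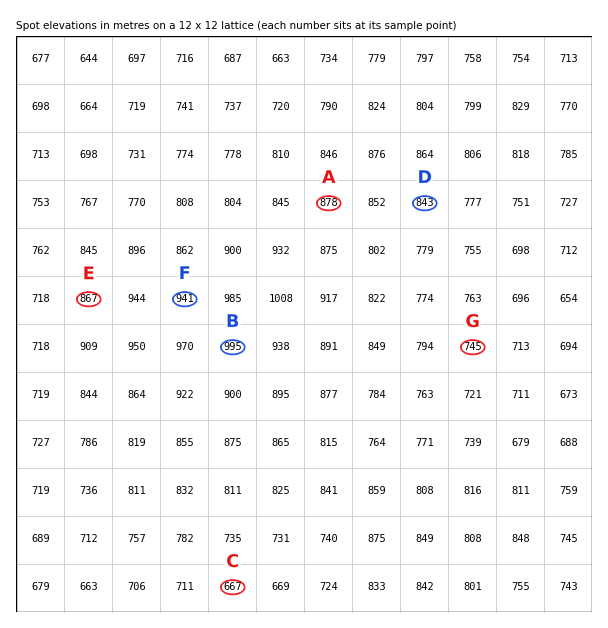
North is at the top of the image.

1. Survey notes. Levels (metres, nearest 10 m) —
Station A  880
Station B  990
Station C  670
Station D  840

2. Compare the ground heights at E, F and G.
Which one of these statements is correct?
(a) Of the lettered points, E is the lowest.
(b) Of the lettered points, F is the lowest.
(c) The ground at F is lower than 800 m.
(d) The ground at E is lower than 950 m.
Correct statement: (d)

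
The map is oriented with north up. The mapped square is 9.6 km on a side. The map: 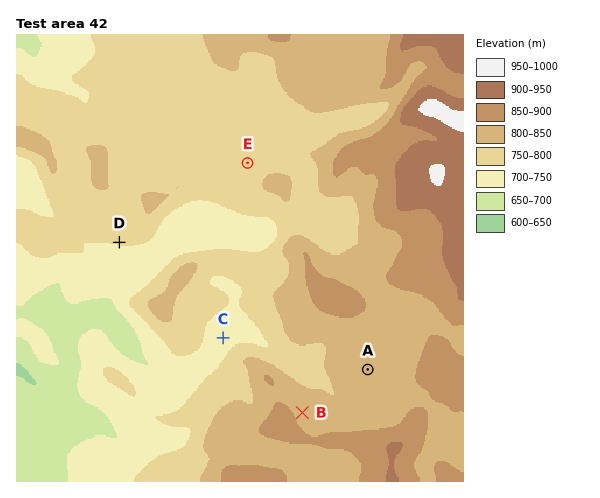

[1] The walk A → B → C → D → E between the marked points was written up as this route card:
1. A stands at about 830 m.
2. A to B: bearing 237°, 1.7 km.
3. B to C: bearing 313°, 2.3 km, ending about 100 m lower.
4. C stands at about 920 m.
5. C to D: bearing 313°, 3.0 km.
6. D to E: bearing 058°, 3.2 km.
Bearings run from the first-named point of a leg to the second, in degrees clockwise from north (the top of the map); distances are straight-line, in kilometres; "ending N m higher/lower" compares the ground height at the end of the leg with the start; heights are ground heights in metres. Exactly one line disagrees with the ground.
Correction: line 4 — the height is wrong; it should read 720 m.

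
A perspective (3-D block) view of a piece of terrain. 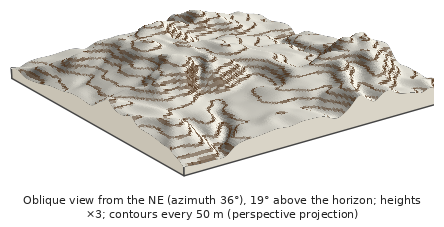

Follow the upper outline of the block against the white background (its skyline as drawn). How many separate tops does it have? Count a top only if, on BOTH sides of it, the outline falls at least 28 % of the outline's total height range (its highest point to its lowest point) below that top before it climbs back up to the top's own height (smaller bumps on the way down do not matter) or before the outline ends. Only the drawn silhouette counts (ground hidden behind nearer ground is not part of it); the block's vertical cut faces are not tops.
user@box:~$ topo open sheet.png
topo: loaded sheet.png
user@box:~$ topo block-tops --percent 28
1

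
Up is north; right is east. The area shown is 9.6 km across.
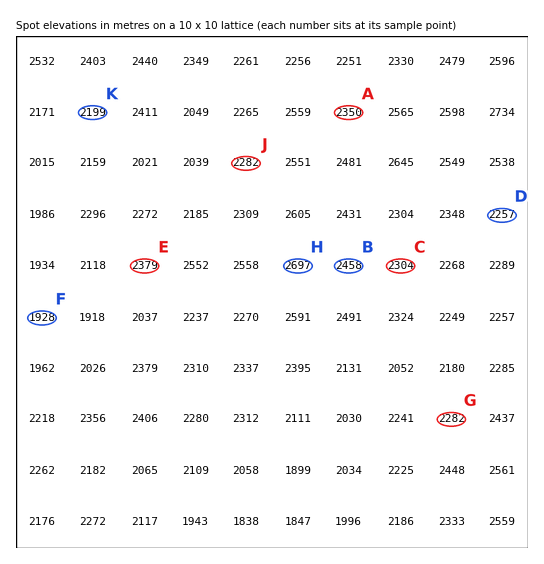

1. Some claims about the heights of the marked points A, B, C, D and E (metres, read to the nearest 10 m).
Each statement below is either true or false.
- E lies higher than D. true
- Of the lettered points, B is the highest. true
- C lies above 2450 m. false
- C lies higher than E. false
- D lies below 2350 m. true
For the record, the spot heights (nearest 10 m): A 2350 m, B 2460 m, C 2300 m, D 2260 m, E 2380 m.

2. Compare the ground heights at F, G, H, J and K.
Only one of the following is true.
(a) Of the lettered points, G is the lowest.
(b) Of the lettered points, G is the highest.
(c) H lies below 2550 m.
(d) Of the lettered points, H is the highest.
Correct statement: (d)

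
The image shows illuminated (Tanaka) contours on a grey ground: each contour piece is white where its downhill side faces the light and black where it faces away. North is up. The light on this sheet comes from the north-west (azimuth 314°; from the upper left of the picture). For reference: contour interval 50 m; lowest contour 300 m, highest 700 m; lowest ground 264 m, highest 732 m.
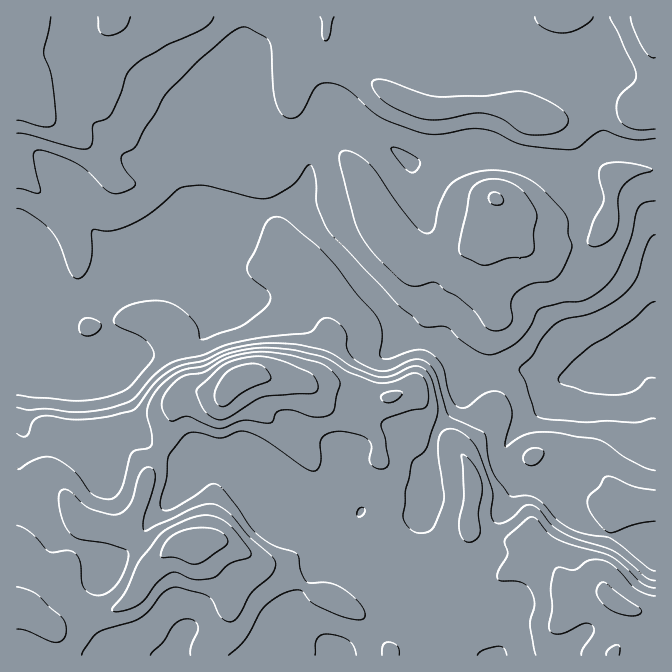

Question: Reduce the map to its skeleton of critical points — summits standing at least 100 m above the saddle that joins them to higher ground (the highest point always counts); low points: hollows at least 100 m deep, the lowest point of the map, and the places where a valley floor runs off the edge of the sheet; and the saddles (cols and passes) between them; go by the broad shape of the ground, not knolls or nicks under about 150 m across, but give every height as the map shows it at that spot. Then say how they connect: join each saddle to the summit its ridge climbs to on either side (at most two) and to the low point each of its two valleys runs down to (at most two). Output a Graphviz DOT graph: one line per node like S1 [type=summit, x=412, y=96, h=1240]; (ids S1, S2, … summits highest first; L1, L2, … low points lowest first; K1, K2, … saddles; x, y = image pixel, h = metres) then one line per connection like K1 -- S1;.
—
graph terrain {
  S1 [type=summit, x=190, y=544, h=732];
  S2 [type=summit, x=239, y=378, h=721];
  S3 [type=summit, x=615, y=602, h=658];
  S4 [type=summit, x=18, y=95, h=596];
  S5 [type=summit, x=645, y=17, h=575];
  S6 [type=summit, x=495, y=198, h=554];
  L1 [type=low, x=655, y=347, h=264];
  K1 [type=saddle, x=160, y=452, h=561];
  K2 [type=saddle, x=465, y=637, h=527];
  K3 [type=saddle, x=434, y=438, h=496];
  K4 [type=saddle, x=590, y=157, h=439];
  K5 [type=saddle, x=268, y=207, h=396];
  K6 [type=saddle, x=324, y=240, h=395];
  K7 [type=saddle, x=78, y=300, h=393];
  K1 -- S1;
  K1 -- S2;
  K1 -- L1;
  K2 -- S1;
  K2 -- S3;
  K2 -- L1;
  K3 -- S2;
  K3 -- S3;
  K3 -- L1;
  K4 -- S5;
  K4 -- S6;
  K4 -- L1;
  K5 -- S2;
  K5 -- S4;
  K5 -- L1;
  K6 -- S2;
  K6 -- S6;
  K6 -- L1;
  K7 -- S1;
  K7 -- S4;
  K7 -- L1;
}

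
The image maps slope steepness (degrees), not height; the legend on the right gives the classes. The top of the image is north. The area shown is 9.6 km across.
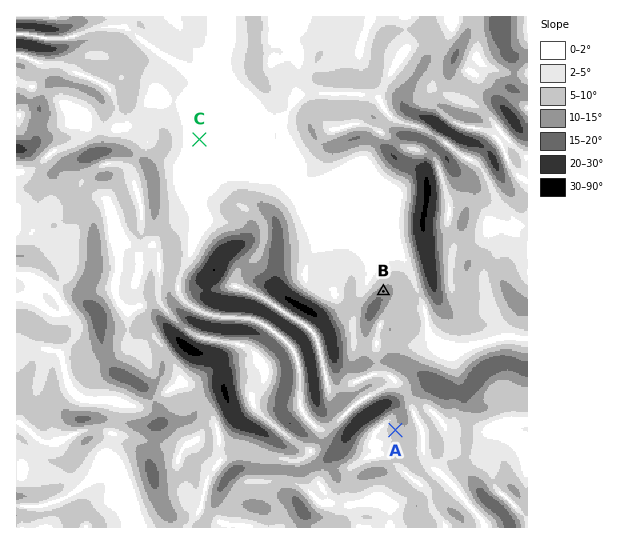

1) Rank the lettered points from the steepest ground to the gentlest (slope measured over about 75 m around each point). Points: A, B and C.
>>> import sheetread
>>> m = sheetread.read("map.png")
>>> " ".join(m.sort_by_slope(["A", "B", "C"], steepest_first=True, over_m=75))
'B A C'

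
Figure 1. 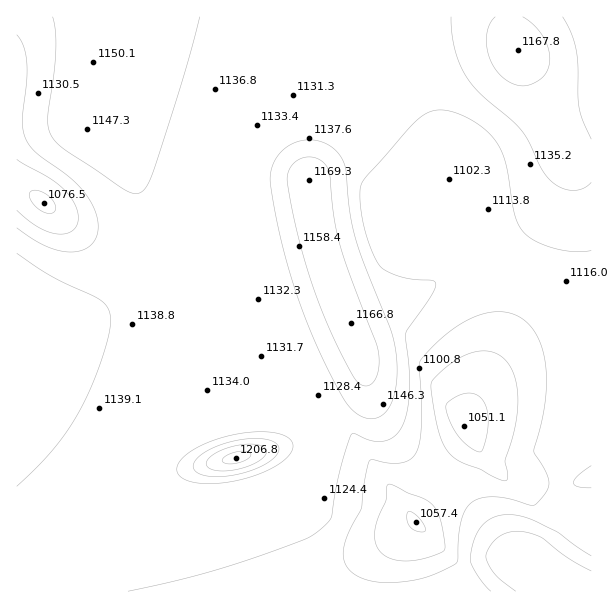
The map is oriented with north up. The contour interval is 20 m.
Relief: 1050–1205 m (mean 1125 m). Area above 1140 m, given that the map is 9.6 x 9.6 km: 21.3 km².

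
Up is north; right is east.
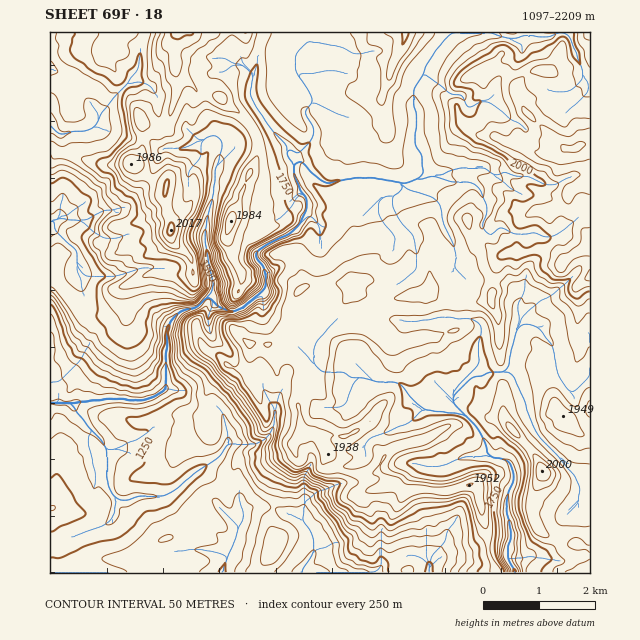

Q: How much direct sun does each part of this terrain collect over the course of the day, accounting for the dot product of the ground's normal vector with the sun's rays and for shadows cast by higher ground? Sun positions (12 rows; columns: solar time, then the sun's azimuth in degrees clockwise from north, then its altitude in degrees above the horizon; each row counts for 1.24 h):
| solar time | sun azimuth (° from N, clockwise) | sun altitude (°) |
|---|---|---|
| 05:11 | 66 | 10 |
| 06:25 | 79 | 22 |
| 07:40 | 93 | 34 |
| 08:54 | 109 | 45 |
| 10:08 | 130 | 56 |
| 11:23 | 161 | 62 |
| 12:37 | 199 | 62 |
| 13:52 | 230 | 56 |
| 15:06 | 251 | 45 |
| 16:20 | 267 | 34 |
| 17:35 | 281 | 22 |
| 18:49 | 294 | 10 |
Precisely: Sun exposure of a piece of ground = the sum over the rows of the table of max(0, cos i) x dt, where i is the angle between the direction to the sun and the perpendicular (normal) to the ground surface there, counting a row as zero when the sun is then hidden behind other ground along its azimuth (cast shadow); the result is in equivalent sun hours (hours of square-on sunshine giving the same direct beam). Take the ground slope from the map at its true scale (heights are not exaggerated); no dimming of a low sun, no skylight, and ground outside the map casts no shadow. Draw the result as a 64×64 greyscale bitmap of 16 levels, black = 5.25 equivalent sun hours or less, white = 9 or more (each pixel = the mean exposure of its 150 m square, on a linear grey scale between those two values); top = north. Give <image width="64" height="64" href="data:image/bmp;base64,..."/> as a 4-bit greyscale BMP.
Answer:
<image width="64" height="64" href="data:image/bmp;base64,Qk12CAAAAAAAAHYAAAAoAAAAQAAAAEAAAAABAAQAAAAAAAAIAAATCwAAEwsAABAAAAAAAAAAAAAAABEREQAiIiIAMzMzAERERABVVVUAZmZmAHd3dwCIiIgAmZmZAKqqqgC7u7sAzMzMAN3d3QDu7u4A////AO7u7u7u7u7u7d3czN3c3d3u7czL3dzNy6u81gK93Lze3e7u7u7u7d3dzM3M3tzN3N3d3cztzN7dzN2wB7zM3d3t3d3d3d7u7dzN3dzN3M3dzM3u3d3d3t3dzaMG3u7u7u7d3MzM3e7u7d3d3czcvM3dy+7d3d3d283epTW93u3t7u7cu8zM3d3dzN3dzMqrvN3M3szd3d3cu96lFJzd3Lzu7u3MzMzMzN3d3N3MuZm93LzdzN3d3du6zpMWrczd3e7u7t3dzLu83dy93dy6q93bvM3M3N3d27m9cja9ze7u7u3dzNzLurzdzN3e3NzM3bq83t7tzd3bucxzKM7u7u7d3d3M3cu7u83d7d7u7cu8us3u7u7MzLqZynUnvu7t3t3d7b3t7u3bvN7t7u7t2rqqq87u7t3cy6vbhjWu7u7d3d3dzd7u7ty7vN3d3dy4iJq8zN3sdUMiatqIZp3t3d3d3c3N3d7u3du8zM3d26Z4rN7u7YZ3eZhSSKpam+y87u7tzc3dzd7t3cu83N3LuXnu7dzNqbzd3LhUV3ypha7u7tzNvMzd3u3dy6zcy7zeu+7u7c3d7u7ty5iq3LpZ3u7uzMy93d3d3e7rqamKvO7d3N3d293M3u7d3d3c2Z3u7tzMyt7u3d3d7u2Ly6Zqzu7t7u27qszd7u3MzMypzu7uzLq97u7u3d3u7XzbuGmt7t287u26mIzu7a3Myove7u7Lqt7u7u7t3d7qjcu7ary7u6id7u3LqJzKzty3rd7u3cuc3d3cvN3e3cmty6x6zcvM3Knd3d3Ll4zt3Kq83uy+qr2ph2Vnirusyty7y6vd3d3d2r3dze7u7t3NzNy9uL3e3dy6q8t2h73M27vd3c3e7d3cqs3e7u7t3d3d3cus3N7e7t3MzKh6y827vO7uzu7M3e7bvO7u7u7tzd3t277s3u7u7d3dmKzd3LvO7u7d3d3d7d3e7u7u7t3Mzd7c3u3u7u7t3dx2jN3LrN7u7u3u7d3u7u7u7u7u7dzd7u7u7u7u3e3e3HZ826rM3u7u7u7s3d3u7u7u7u7e7t3e7u7u3t3d7u7ccUzLvJnO7u7u7u3d3u7u7u7u7d7e3N7u7u7d3d3u7uxSOcy4jc7u7u7u7d3e7u7u7u7t3d3M3u7u7t3d7e7u7IA6vFfM3Mze7u7u7d3u3e7u7u3MzczO3d7u3M3u7u7rUAm8CL3Lq73u7u7u7t3e7u7u7czMzMzd3e7czu7u7uqEJIsGc1rLze7u7u7t3e7t3dy7vcy8zd3d7svO3e7t27pgABAAAIi97u7u7u7u7u7u7t3c26zd7u3uu9zN7u3c3JVBEEUwAXvu7u7u7u7u7u7u7t3avN3u7e6szN3e7d3dyoISKXQAGd7u7d7u7u7u7t7tzNu93t3d3sy93M3u3d3NyAAY2UE7ze7u7u7u7d3d3t3byb3e3Mvt283bhnvt7t3bABrdcE3czN3d3u7u3d3e7e3c3d3cqq3M3d3d27zd3MgAXOtAOd3MzMy7zd3u3e7e7u7czd3crMzc3c3t3d7t1gCNtAKt7d3dzN3e3d3e7u7u7t3MzO7tzNzczd7d7czBAI7XBN7t3d3d3e7u7t3t3u3e7u7cve7Lzc3c3t3czFACrttQBb3d3d3d3u7u7tze7szN3du6zqvtuc3czMzbUALN3shgBM3d7u7t7u7uzd7szMzd3czMzMuqzu7MutuCAJ3d3cqCi83u7t3u7u3O3szs3t3u7d3KvMhprN3LzLUBfd3d3clK3u7u3d3t3c3e297e7u7u3d3t7Zirzc3MyBFazd3ty4re7u7t3d3N27zLre3e7u7u3u7N3d3N3szaUljN7t3Lit7u7u7d3d3cu8u6zbvN7u7e7t3N3dze3cyFad3d3cas7u7u7u7d3d3Mve3Lzd3e7t3d3czd3c3dzJiIve7dub7cze7u7t3dzMvNy87sy73u3N3dy83uu8u7uqqe3d2a3O7d3d7u3d3d7u28y7zt3M3dzd3czu2Ym7q8y4vN3KvO7u7u7u7d3u7czN3d3d3u7t3d3Kq925d4vN3cmM3LvN7u7u7u7sze7u7t3N3d3e7u7typdUi6uYm93d3JzMvN3u7u7u7tze7u7ty73u7u7u7bzMu4Rave3dzN3tzbu83d7u7u7u3N7d7ty83u7e3d7pqrzMuqzu7e7tze3dqt3u3u7u7u7c3t3t3d3c3N7aq8vt3czMve3t3u7d7dqM7u7e7u7u7dzd3N7ty7u93avMve7tzMyt3N7d7d7tyL3u7e7u7u7t3N3Mzc3czN3bzdzN7u3czKzMzt7d3d2K3u7u7u7u7u3M3d3MvNzd3b3u7d7u3e3Lqsu93d3d2qzu7u7u7u7u7cze3crdze3c3u7u3u7d7uqZq93t7tu8ze7u7u7u7u3t7d3cq97u3dze7t3O7d7u7Zms3e7dy83c3u7u7u7t3e3ey7vM3u7c3e7u7d3d7u7szN3O7c3d3t3e7u7u7u3d3d3cvJre7uzO7u7c3e7u7uzczc3d3e7d3d7u7u7u7t7Nze27p3vu7Kzd3dze7u7u7dvN3d3t3e7s3u7u7u7t7t3d3su6h63cmJnNud3e7u7uy7zu3u7u7u3O7u7u7u7t3O3e27y6idyqu72a3d3t3u7but7u7u7d7b3u7u7u7u7t3d7t3MunVrqpenzt3u3d7u7Jru7e7u7cze7u7u7u3u7d3u7tzLq87dy4m+"/>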